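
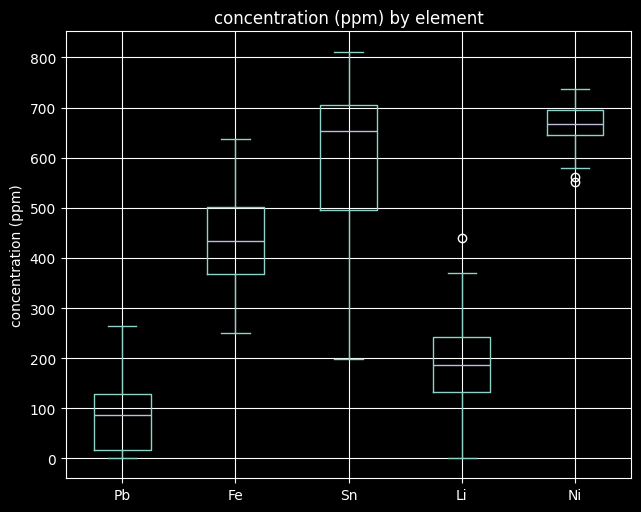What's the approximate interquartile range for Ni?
≈ 50

Q3 ≈ 700, Q1 ≈ 650; IQR ≈ 50.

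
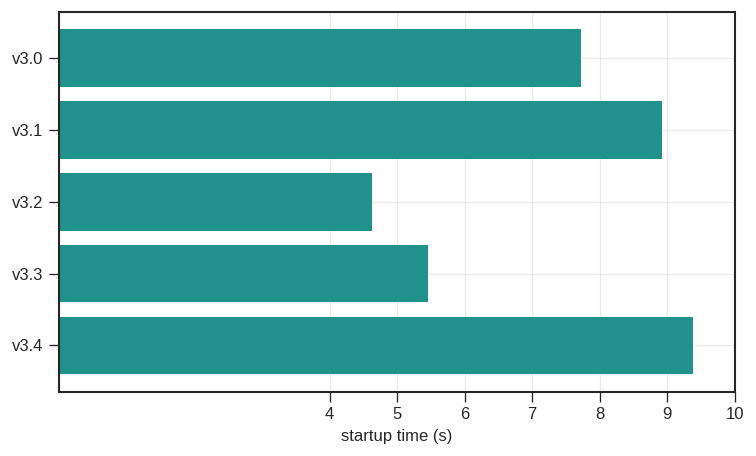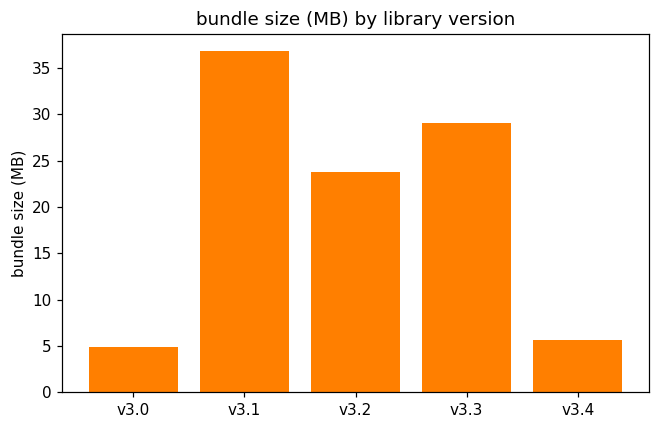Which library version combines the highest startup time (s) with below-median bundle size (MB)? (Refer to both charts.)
v3.4

Chart 2 median bundle size (MB) ≈ 25; below-median library versions: v3.0, v3.4. Among those, v3.4 has the highest startup time (s) (≈ 9).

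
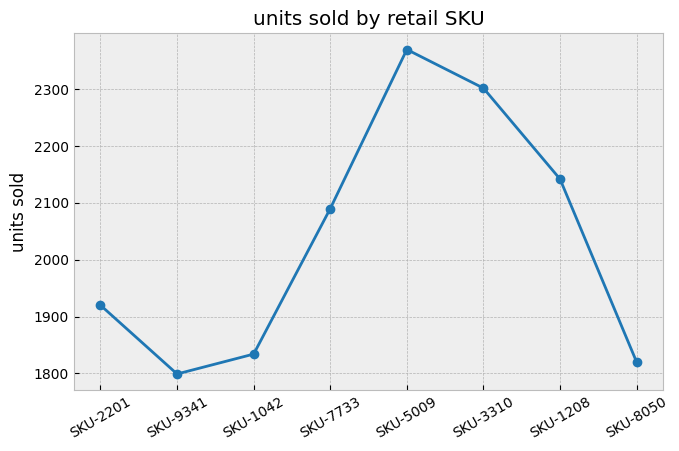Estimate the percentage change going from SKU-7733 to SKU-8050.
SKU-7733 ≈ 2100, SKU-8050 ≈ 1800; (1800 − 2100) / 2100 ≈ -14.3%.

≈ -14.3%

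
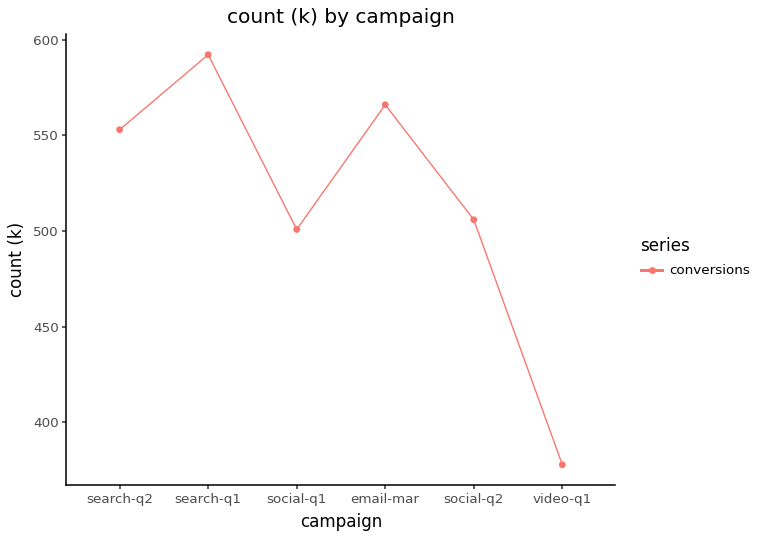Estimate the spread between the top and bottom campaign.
Max search-q1 ≈ 600, min video-q1 ≈ 380; range ≈ 220.

≈ 220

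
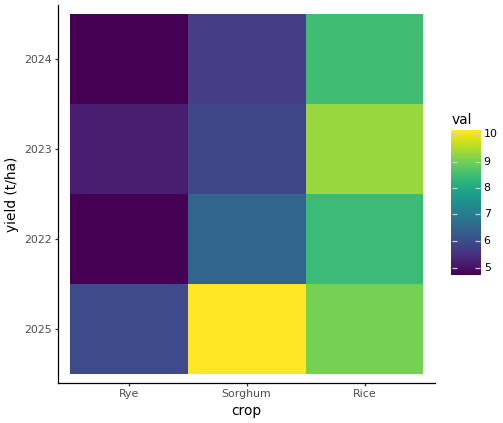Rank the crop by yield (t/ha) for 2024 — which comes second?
Sorghum

Top 3 for 2024: Rice ≈ 8.5, Sorghum ≈ 5.5, Rye ≈ 5.0.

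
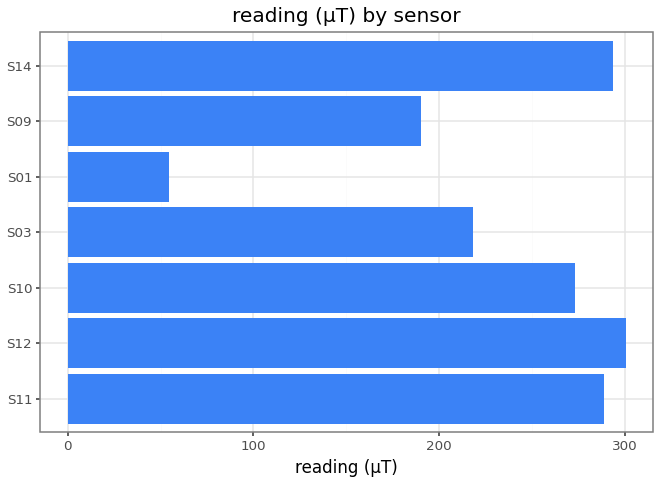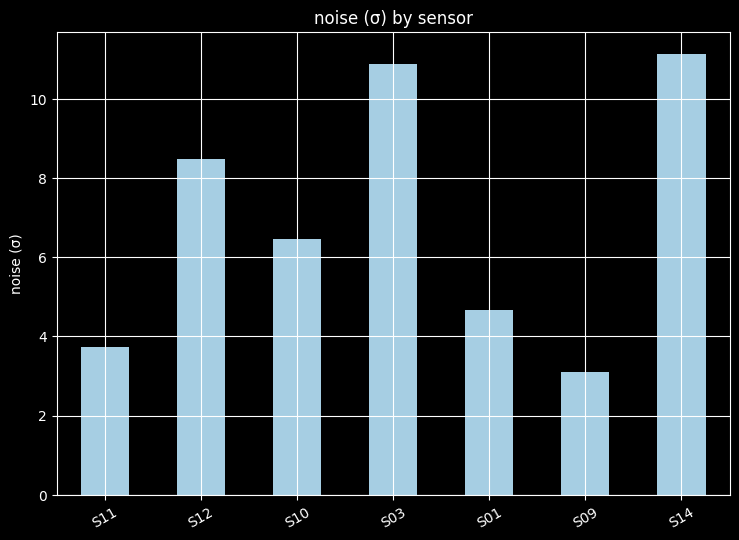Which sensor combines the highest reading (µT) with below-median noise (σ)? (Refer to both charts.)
S11

Chart 2 median noise (σ) ≈ 6; below-median sensors: S11, S01, S09. Among those, S11 has the highest reading (µT) (≈ 300).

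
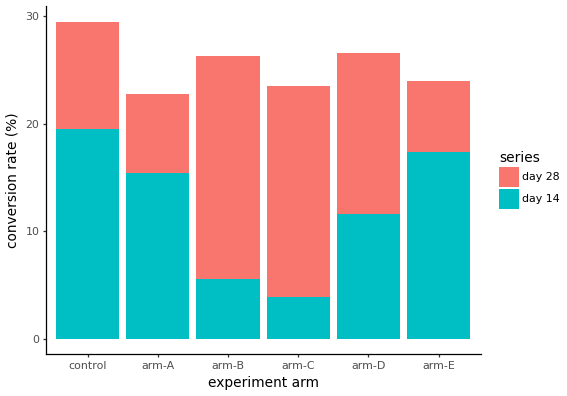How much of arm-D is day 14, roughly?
≈ 10

day 14 top ≈ 10, bottom ≈ 0; segment ≈ 10.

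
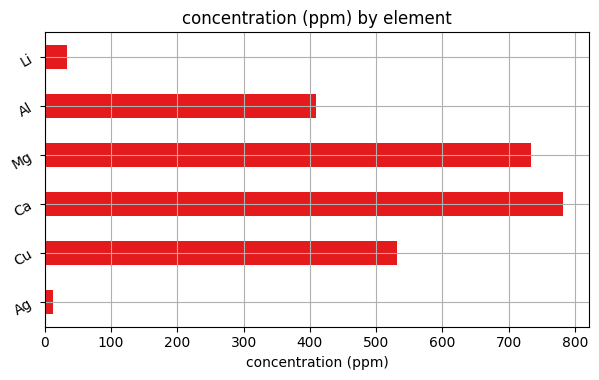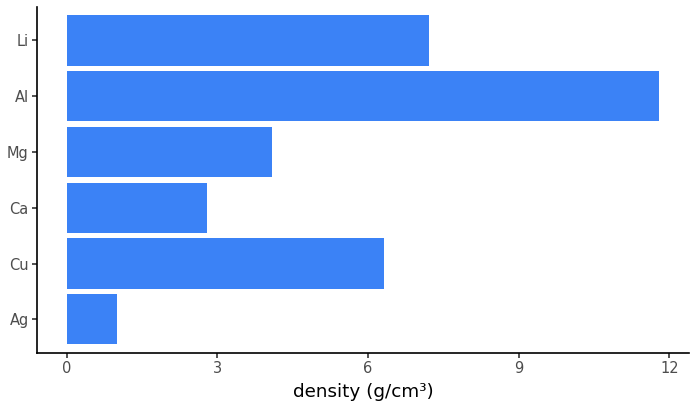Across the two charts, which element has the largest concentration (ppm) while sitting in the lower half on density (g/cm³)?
Ca

Chart 2 median density (g/cm³) ≈ 6; below-median elements: Ag, Ca, Mg. Among those, Ca has the highest concentration (ppm) (≈ 800).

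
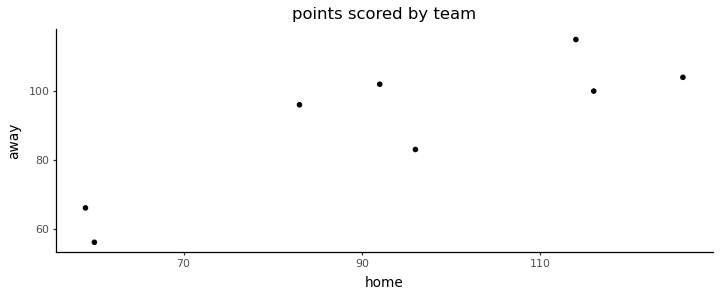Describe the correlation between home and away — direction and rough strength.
Points are positively correlated; strong (|r| ≈ 0.9).

positive, strong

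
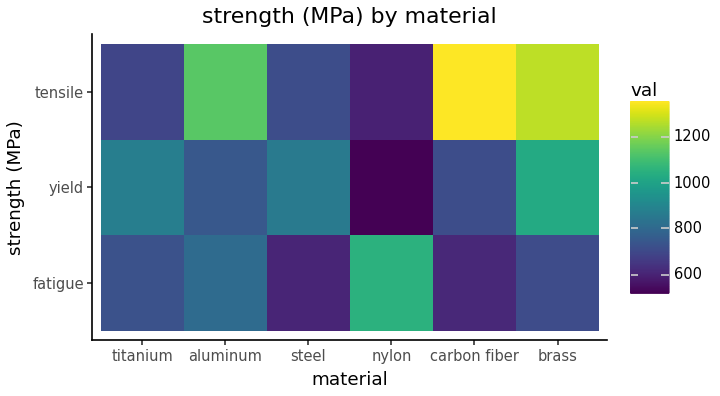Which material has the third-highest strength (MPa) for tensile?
Top 4 for tensile: carbon fiber ≈ 1400, brass ≈ 1300, aluminum ≈ 1100, steel ≈ 700.

aluminum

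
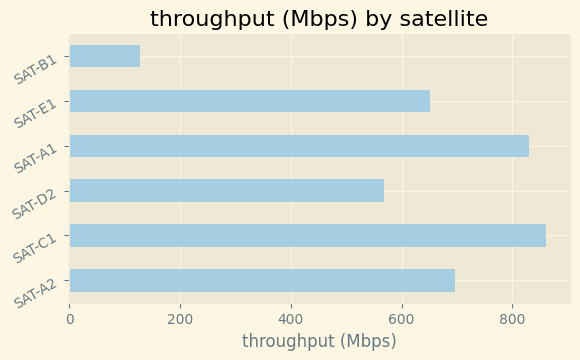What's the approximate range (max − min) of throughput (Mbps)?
Max SAT-C1 ≈ 900, min SAT-B1 ≈ 100; range ≈ 800.

≈ 800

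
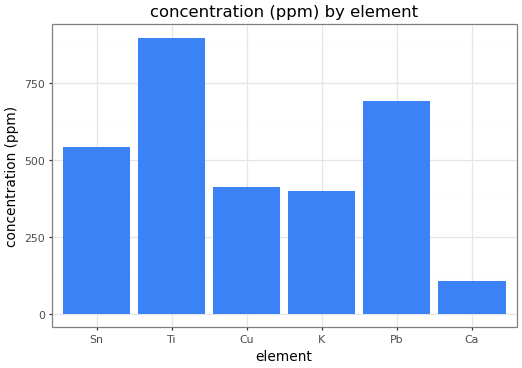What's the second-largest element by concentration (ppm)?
Pb

Top 3: Ti ≈ 900, Pb ≈ 700, Sn ≈ 500.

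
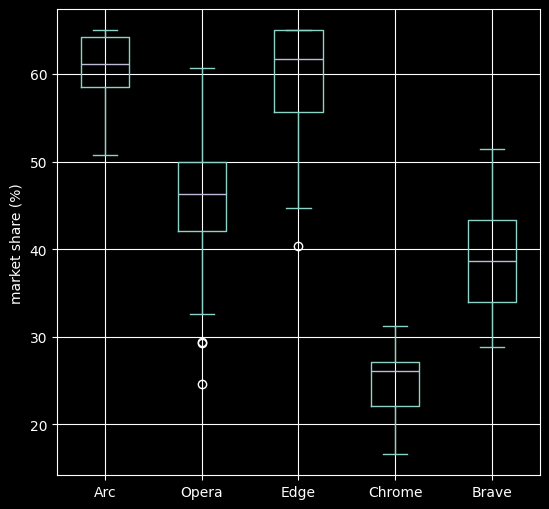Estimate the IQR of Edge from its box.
Q3 ≈ 65, Q1 ≈ 55; IQR ≈ 10.

≈ 10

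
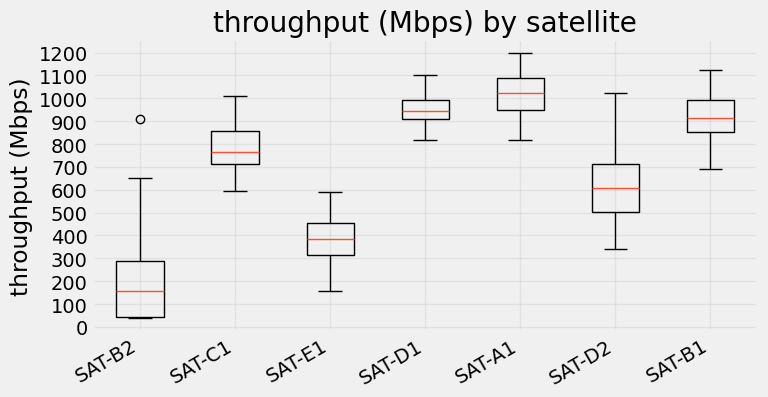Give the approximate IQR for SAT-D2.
≈ 200

Q3 ≈ 700, Q1 ≈ 500; IQR ≈ 200.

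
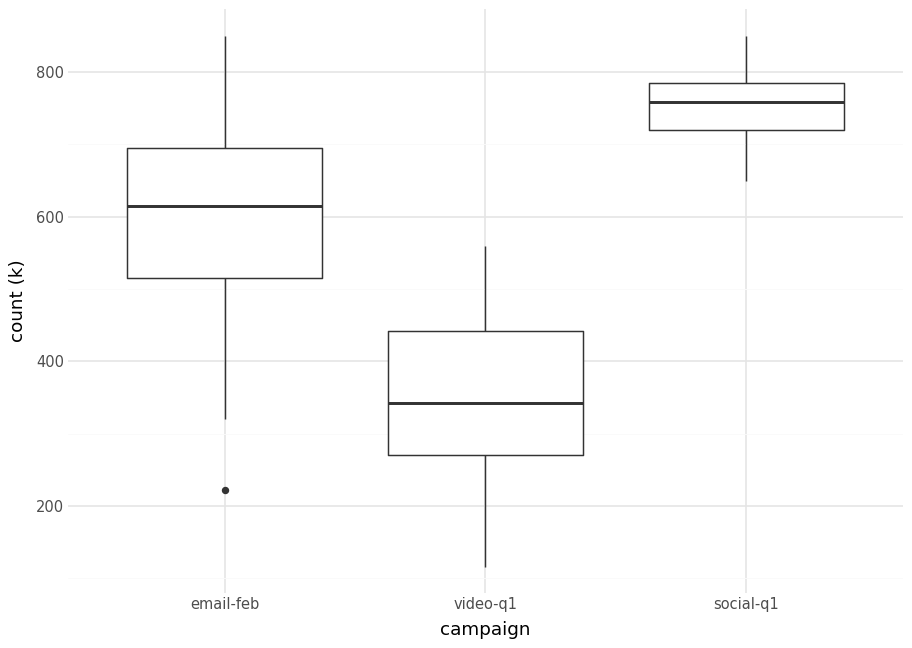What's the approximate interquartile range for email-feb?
≈ 200

Q3 ≈ 700, Q1 ≈ 500; IQR ≈ 200.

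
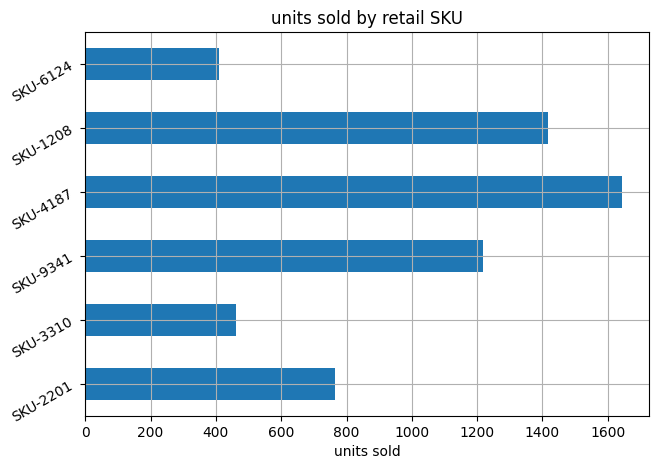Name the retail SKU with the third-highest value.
Top 4: SKU-4187 ≈ 1600, SKU-1208 ≈ 1400, SKU-9341 ≈ 1200, SKU-2201 ≈ 800.

SKU-9341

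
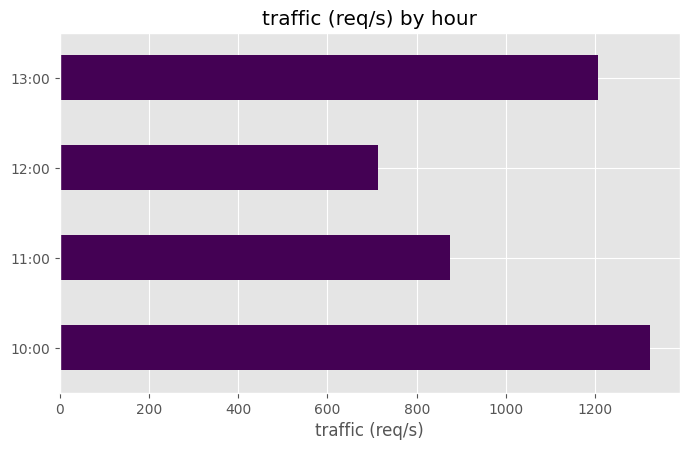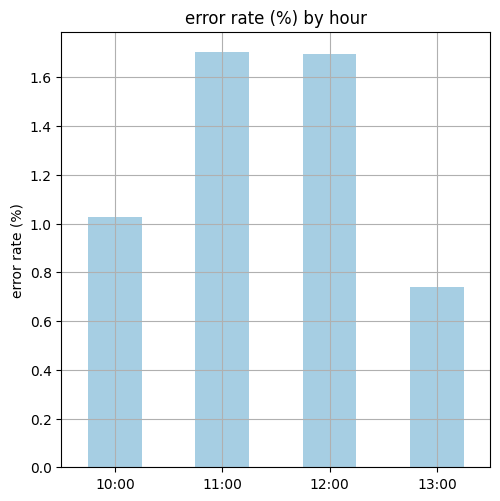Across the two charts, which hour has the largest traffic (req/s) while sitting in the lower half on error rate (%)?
Chart 2 median error rate (%) ≈ 1.4; below-median hours: 10:00, 13:00. Among those, 10:00 has the highest traffic (req/s) (≈ 1400).

10:00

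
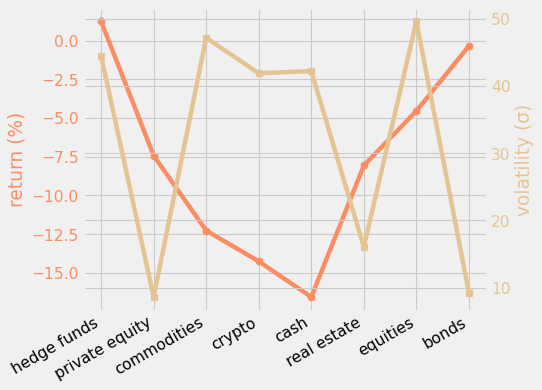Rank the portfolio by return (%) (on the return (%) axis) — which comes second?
bonds

Top 3 (on the return (%) axis): hedge funds ≈ 2, bonds ≈ 0, equities ≈ -4.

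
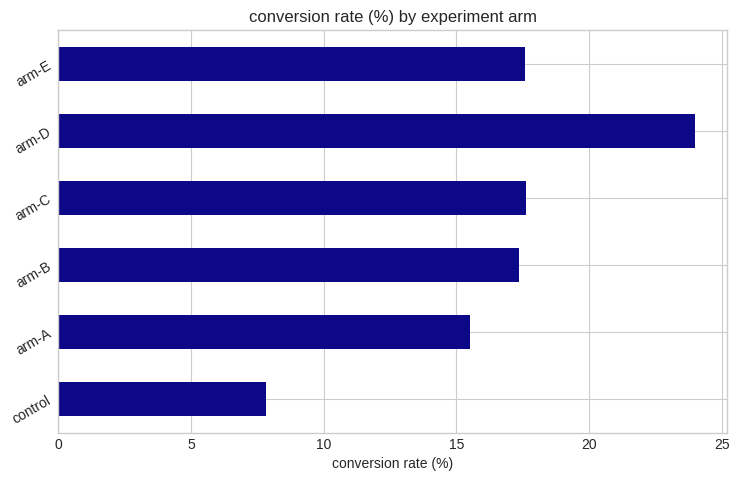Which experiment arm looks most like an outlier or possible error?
control

control ≈ 8; the rest sit between ≈ 16 and ≈ 24.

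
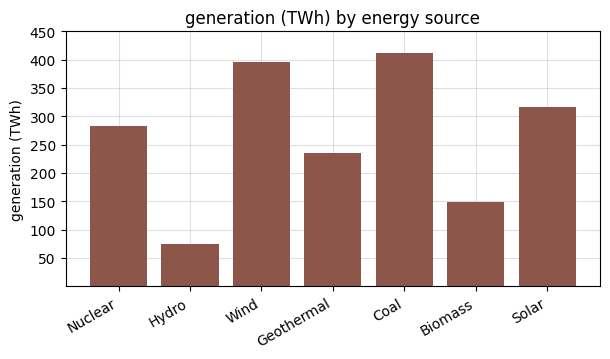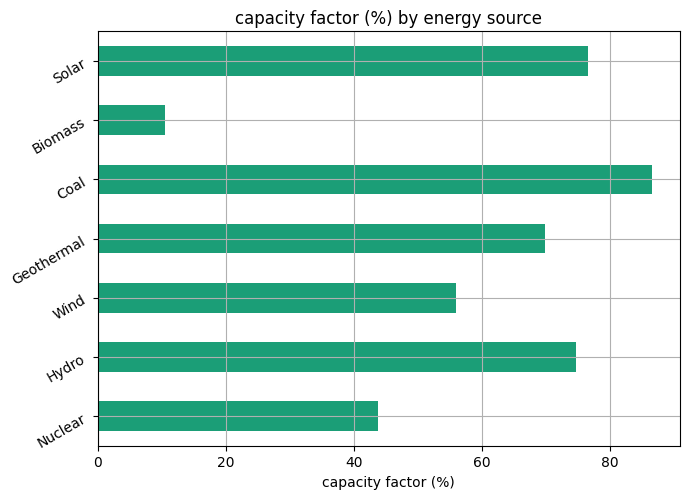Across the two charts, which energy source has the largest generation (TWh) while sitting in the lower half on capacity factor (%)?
Wind

Chart 2 median capacity factor (%) ≈ 70; below-median energy sources: Nuclear, Wind, Biomass. Among those, Wind has the highest generation (TWh) (≈ 400).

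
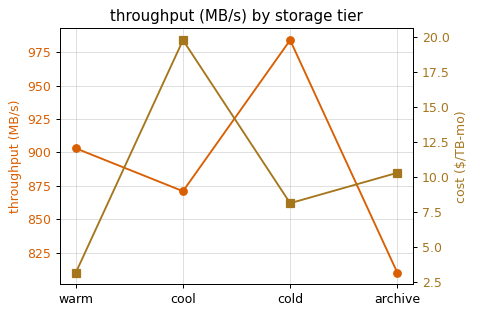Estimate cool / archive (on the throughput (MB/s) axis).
cool ≈ 880, archive ≈ 820; 880/820 ≈ 1.07.

≈ 1.07×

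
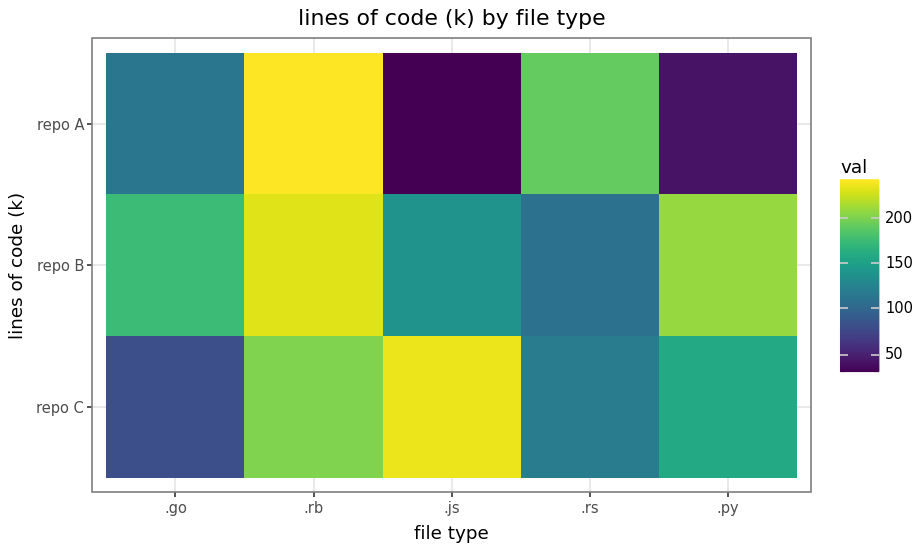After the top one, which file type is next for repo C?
Top 3 for repo C: .js ≈ 240, .rb ≈ 200, .py ≈ 160.

.rb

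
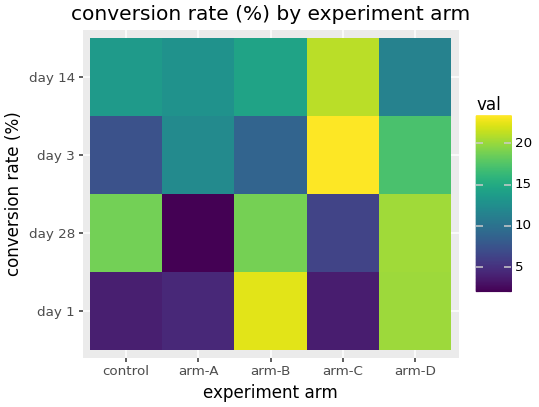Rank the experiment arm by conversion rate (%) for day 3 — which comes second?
arm-D

Top 3 for day 3: arm-C ≈ 24, arm-D ≈ 18, arm-A ≈ 12.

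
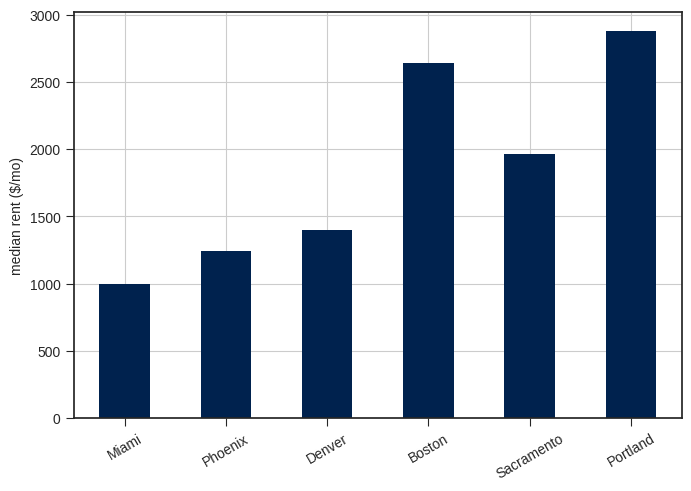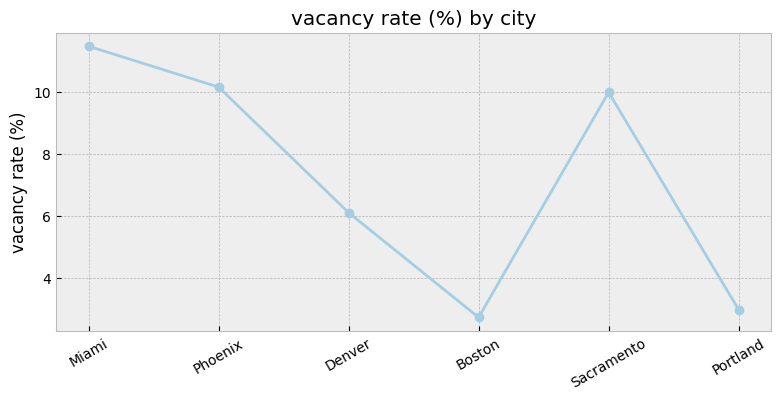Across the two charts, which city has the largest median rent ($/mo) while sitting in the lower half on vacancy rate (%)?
Portland

Chart 2 median vacancy rate (%) ≈ 8; below-median cities: Denver, Boston, Portland. Among those, Portland has the highest median rent ($/mo) (≈ 3000).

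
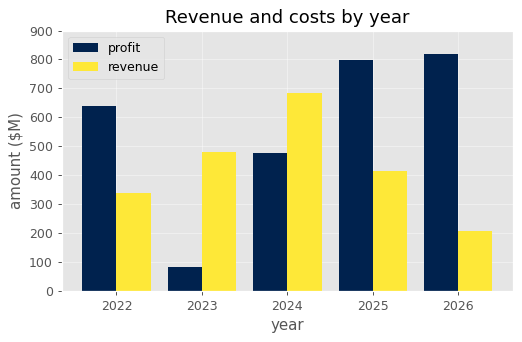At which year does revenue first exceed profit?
2023

2022: revenue ≈ 300 vs profit ≈ 600 (not yet); 2023: revenue ≈ 500 vs profit ≈ 100 (first crossover).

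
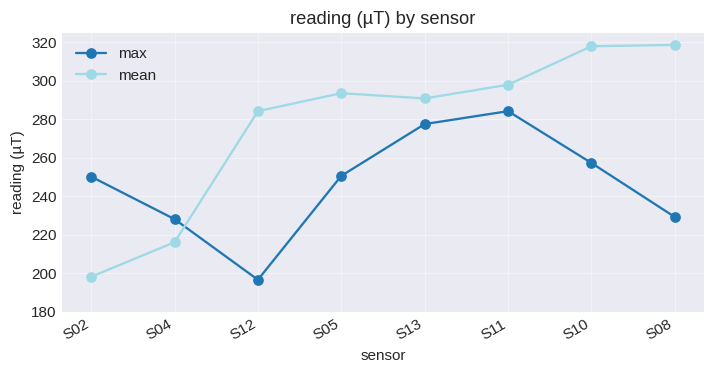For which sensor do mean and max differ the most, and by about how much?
S08, ≈ 100 µT

S08: mean ≈ 320, max ≈ 220 → gap ≈ 100. Next-largest (S12) is only ≈ 80.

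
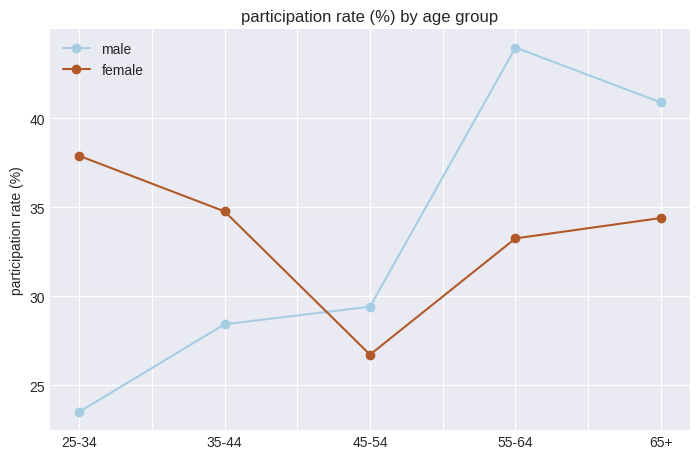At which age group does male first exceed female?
35-44: male ≈ 28 vs female ≈ 34 (not yet); 45-54: male ≈ 30 vs female ≈ 26 (first crossover).

45-54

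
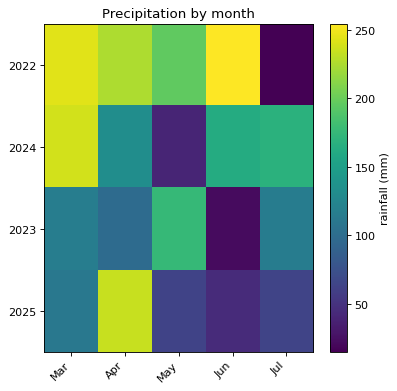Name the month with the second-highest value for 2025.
Mar

Top 3 for 2025: Apr ≈ 240, Mar ≈ 120, Jul ≈ 60.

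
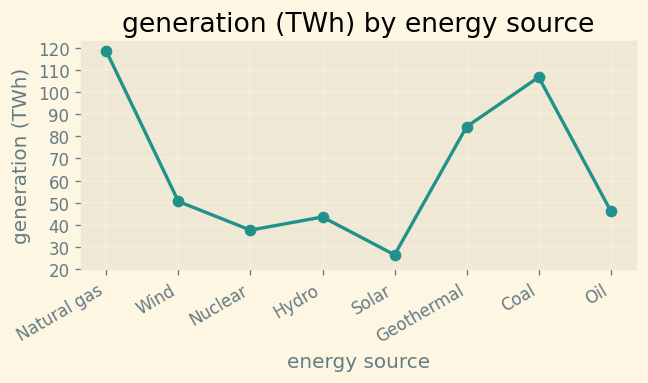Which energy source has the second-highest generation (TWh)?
Top 3: Natural gas ≈ 120, Coal ≈ 110, Geothermal ≈ 80.

Coal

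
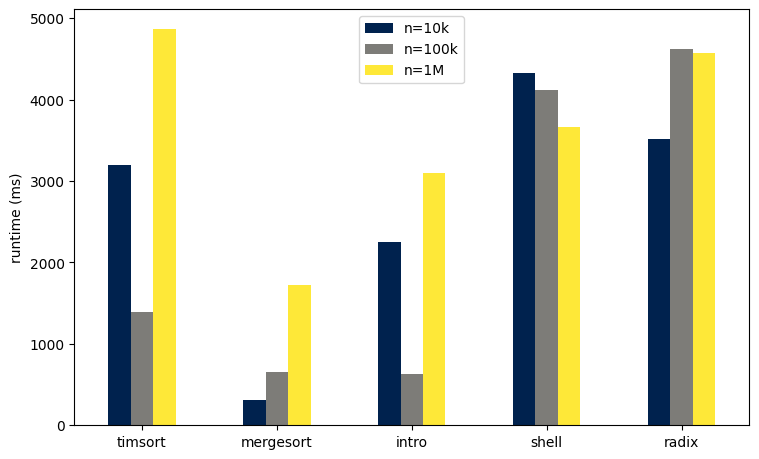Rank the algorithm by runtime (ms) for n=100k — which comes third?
Top 4 for n=100k: radix ≈ 4500, shell ≈ 4000, timsort ≈ 1500, mergesort ≈ 500.

timsort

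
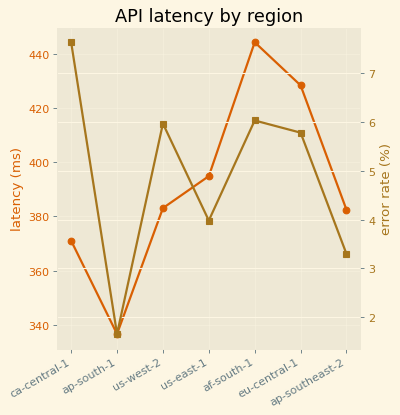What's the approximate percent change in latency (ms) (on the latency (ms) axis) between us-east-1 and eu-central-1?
≈ +10.3%

us-east-1 ≈ 390, eu-central-1 ≈ 430; (430 − 390) / 390 ≈ +10.3%.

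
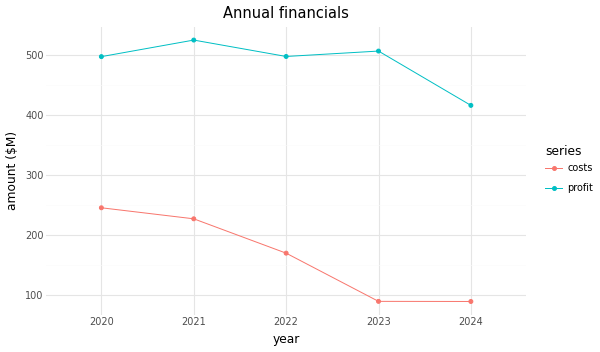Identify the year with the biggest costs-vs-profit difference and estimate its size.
2023: costs ≈ 100, profit ≈ 500 → gap ≈ 400. Next-largest (2022) is only ≈ 350.

2023, ≈ 400 $M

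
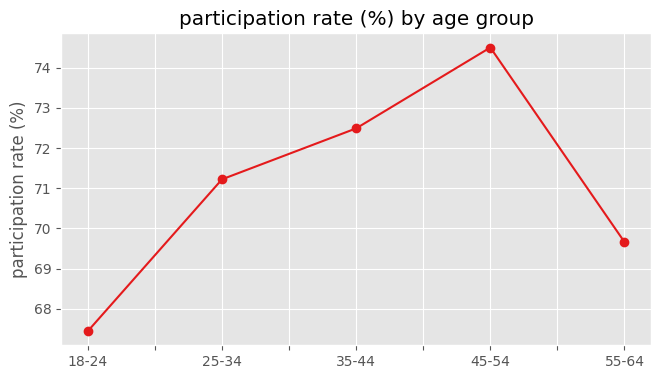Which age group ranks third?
25-34

Top 4: 45-54 ≈ 75, 35-44 ≈ 72, 25-34 ≈ 71, 55-64 ≈ 70.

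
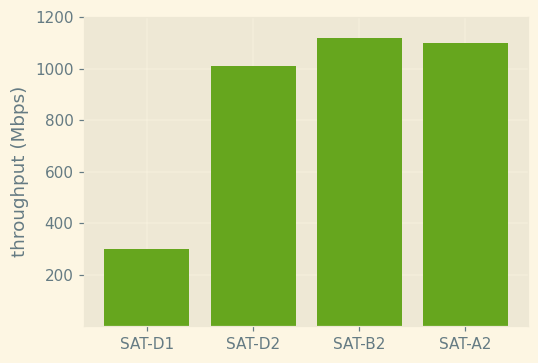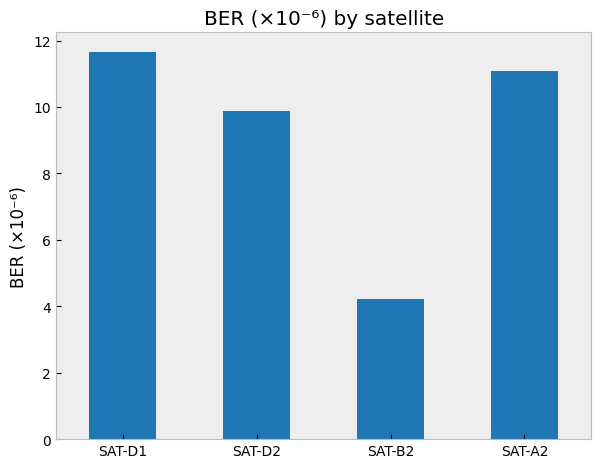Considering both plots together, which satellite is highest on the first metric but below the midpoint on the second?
Chart 2 median BER (×10⁻⁶) ≈ 10; below-median satellites: SAT-D2, SAT-B2. Among those, SAT-B2 has the highest throughput (Mbps) (≈ 1200).

SAT-B2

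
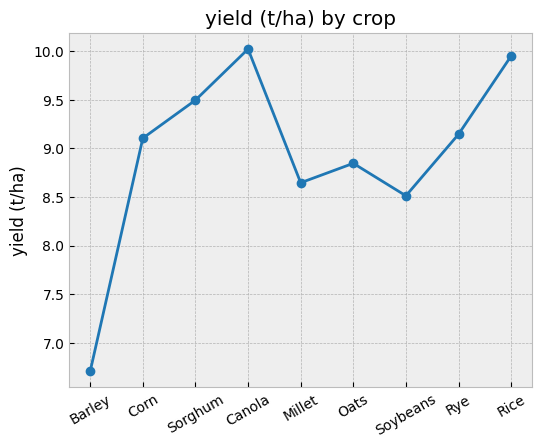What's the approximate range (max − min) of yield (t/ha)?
Max Canola ≈ 10.0, min Barley ≈ 6.5; range ≈ 3.5.

≈ 3.5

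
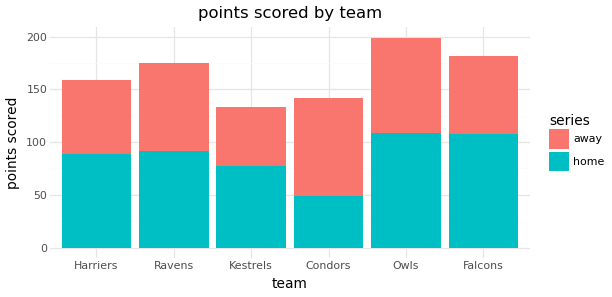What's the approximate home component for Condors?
≈ 40

home top ≈ 40, bottom ≈ 0; segment ≈ 40.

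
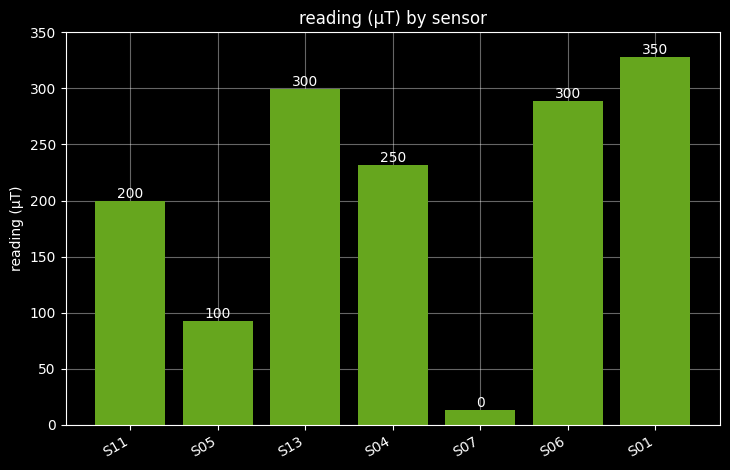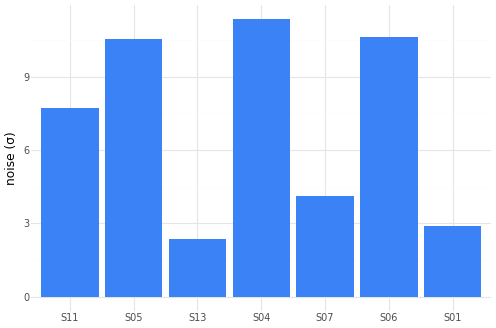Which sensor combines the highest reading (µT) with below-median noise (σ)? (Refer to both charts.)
S01

Chart 2 median noise (σ) ≈ 8; below-median sensors: S13, S07, S01. Among those, S01 has the highest reading (µT) (≈ 350).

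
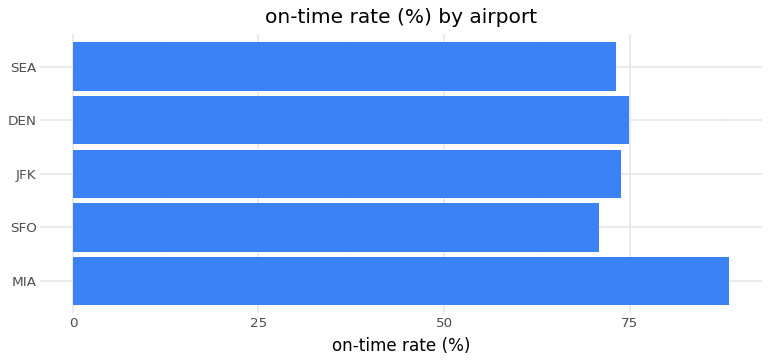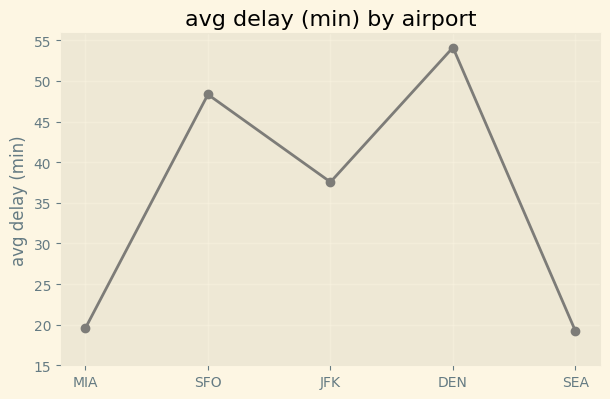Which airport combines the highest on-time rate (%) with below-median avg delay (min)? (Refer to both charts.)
MIA

Chart 2 median avg delay (min) ≈ 40; below-median airports: MIA, SEA. Among those, MIA has the highest on-time rate (%) (≈ 90).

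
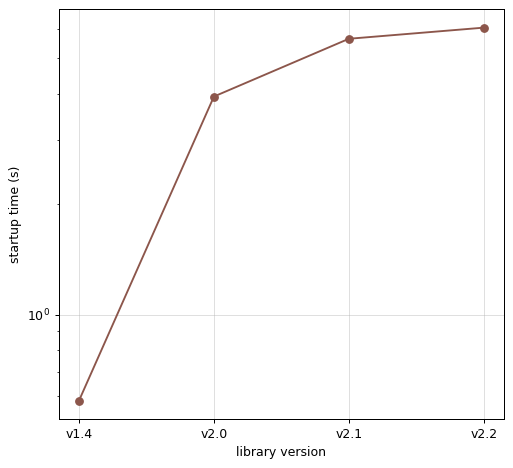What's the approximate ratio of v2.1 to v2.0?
≈ 1.38×

v2.1 ≈ 5.5, v2.0 ≈ 4.0; 5.5/4.0 ≈ 1.38.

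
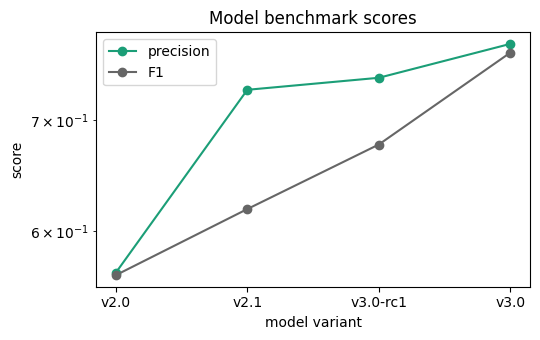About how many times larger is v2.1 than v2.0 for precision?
v2.1 ≈ 0.72, v2.0 ≈ 0.56; 0.72/0.56 ≈ 1.29.

≈ 1.29×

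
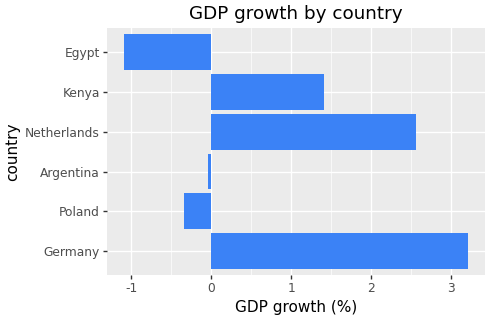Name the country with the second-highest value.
Top 3: Germany ≈ 3.0, Netherlands ≈ 2.5, Kenya ≈ 1.5.

Netherlands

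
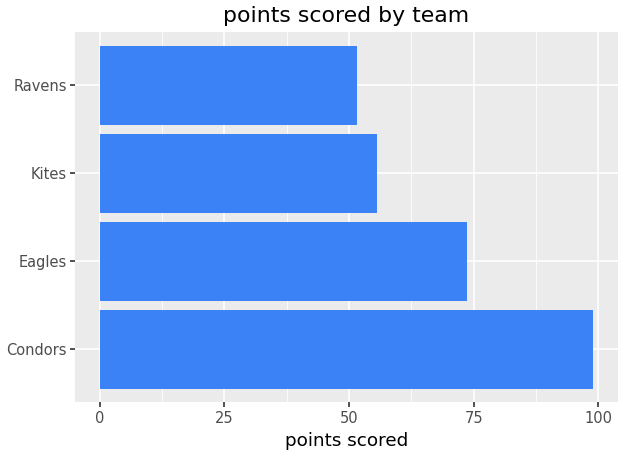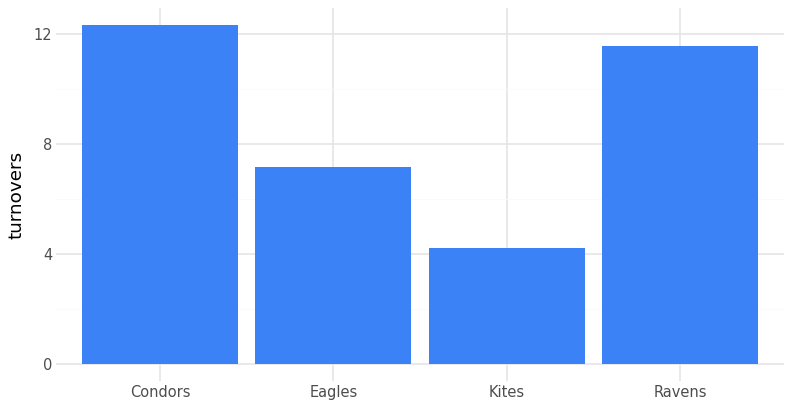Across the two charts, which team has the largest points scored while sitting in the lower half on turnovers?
Eagles

Chart 2 median turnovers ≈ 10; below-median teams: Eagles, Kites. Among those, Eagles has the highest points scored (≈ 70).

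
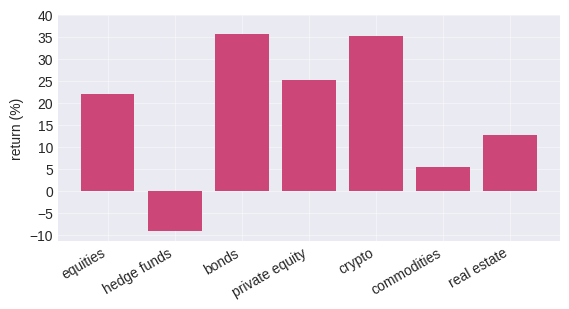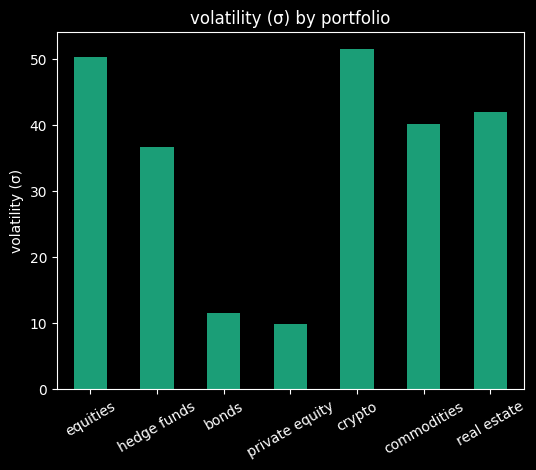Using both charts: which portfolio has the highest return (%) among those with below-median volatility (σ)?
bonds

Chart 2 median volatility (σ) ≈ 40; below-median portfolios: hedge funds, bonds, private equity. Among those, bonds has the highest return (%) (≈ 35).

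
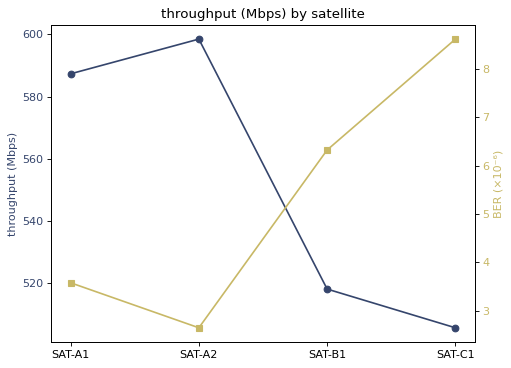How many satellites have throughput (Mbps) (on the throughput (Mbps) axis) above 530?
Above 530: SAT-A1, SAT-A2.

2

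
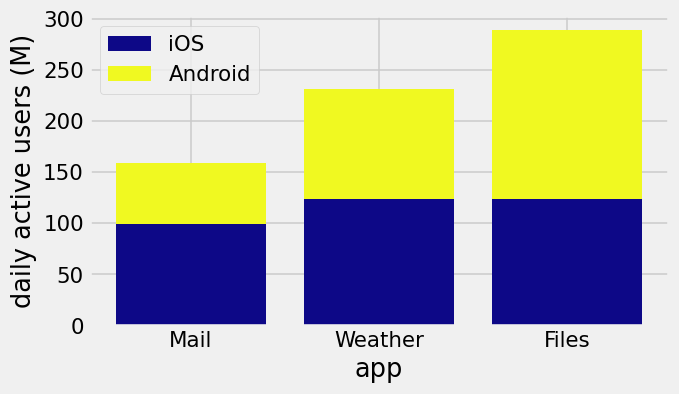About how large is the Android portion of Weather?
≈ 100

Android top ≈ 225, bottom ≈ 125; segment ≈ 100.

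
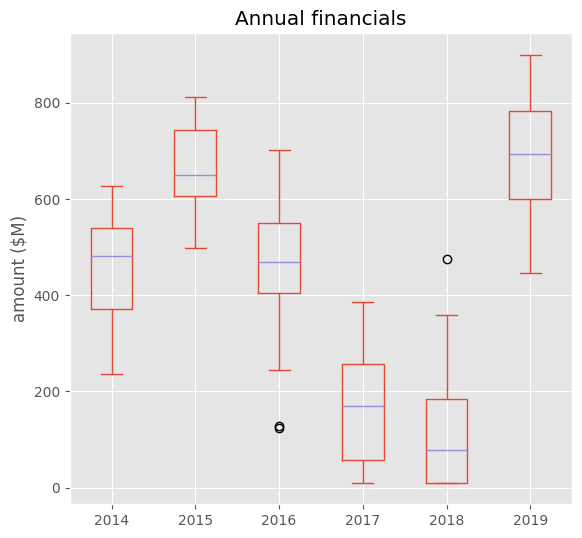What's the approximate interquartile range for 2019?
≈ 200

Q3 ≈ 800, Q1 ≈ 600; IQR ≈ 200.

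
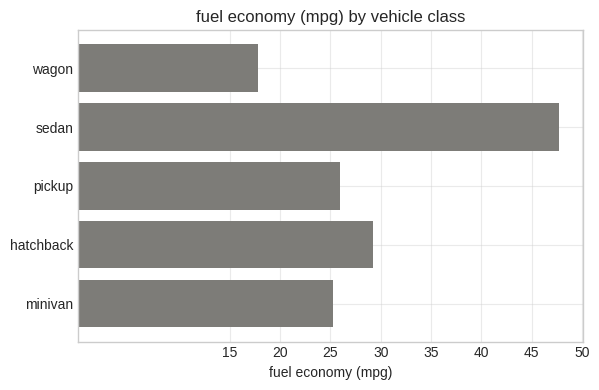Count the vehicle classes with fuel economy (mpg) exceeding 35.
Above 35: sedan.

1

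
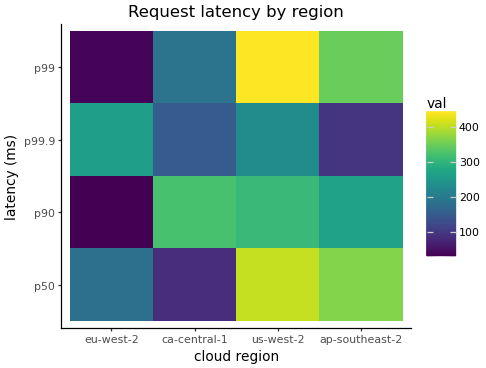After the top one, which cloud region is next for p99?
Top 3 for p99: us-west-2 ≈ 450, ap-southeast-2 ≈ 350, ca-central-1 ≈ 200.

ap-southeast-2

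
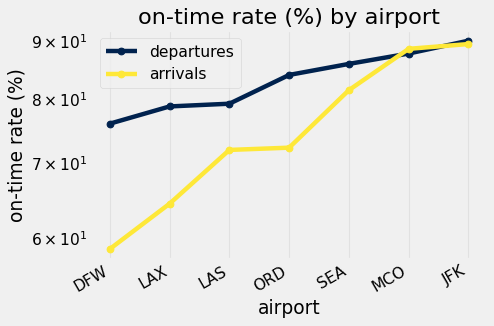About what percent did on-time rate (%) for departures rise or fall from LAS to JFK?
≈ +12.5%

LAS ≈ 80, JFK ≈ 90; (90 − 80) / 80 ≈ +12.5%.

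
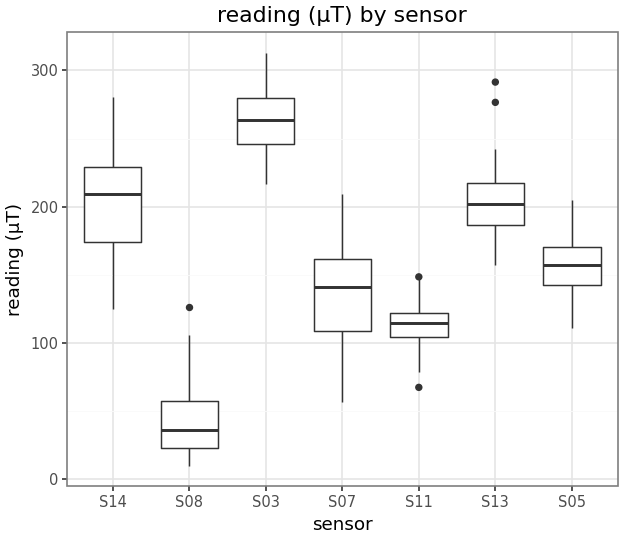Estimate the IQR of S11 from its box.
Q3 ≈ 120, Q1 ≈ 100; IQR ≈ 20.

≈ 20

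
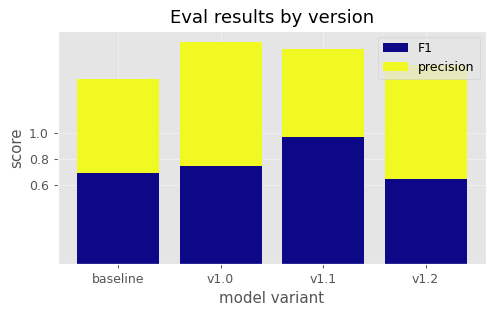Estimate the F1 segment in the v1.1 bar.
≈ 1.0

F1 top ≈ 1.0, bottom ≈ 0.0; segment ≈ 1.0.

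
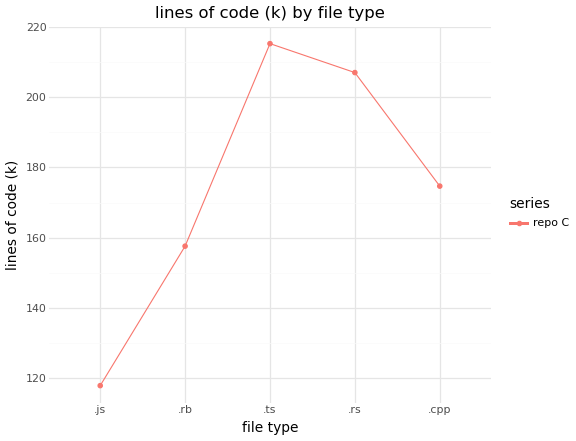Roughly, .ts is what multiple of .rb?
.ts ≈ 220, .rb ≈ 160; 220/160 ≈ 1.38.

≈ 1.38×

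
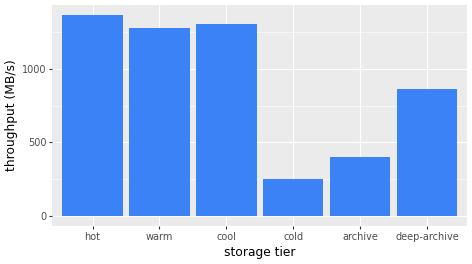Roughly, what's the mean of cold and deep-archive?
(200 + 800) / 2 ≈ 500.

≈ 500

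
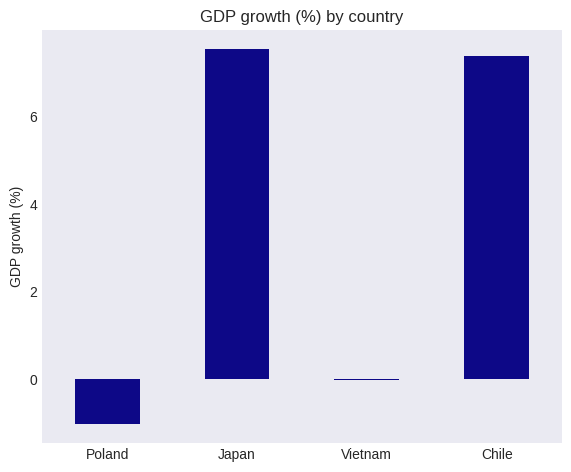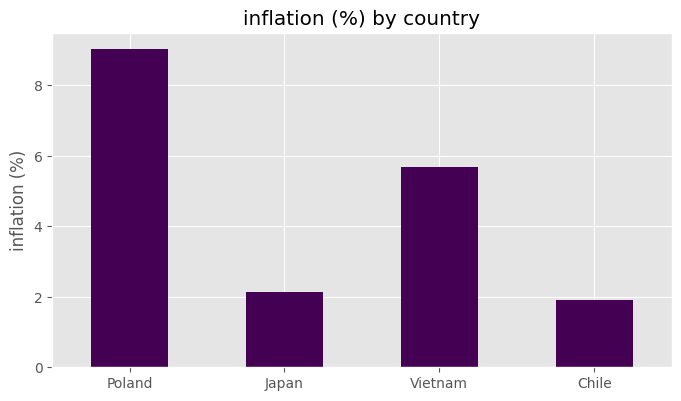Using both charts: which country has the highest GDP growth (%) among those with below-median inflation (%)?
Chart 2 median inflation (%) ≈ 4; below-median countries: Japan, Chile. Among those, Japan has the highest GDP growth (%) (≈ 8).

Japan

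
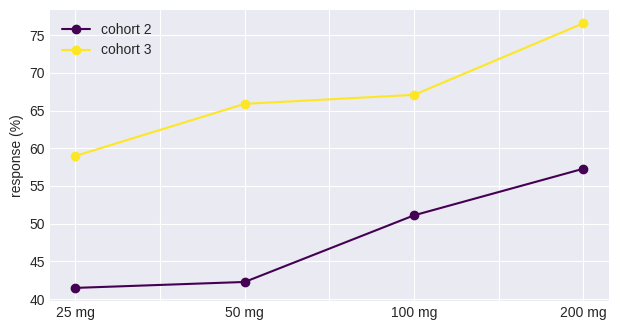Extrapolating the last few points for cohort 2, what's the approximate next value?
Last three: 40, 50, 55 → slope ≈ 7.5/step → next ≈ 62.5.

≈ 62.5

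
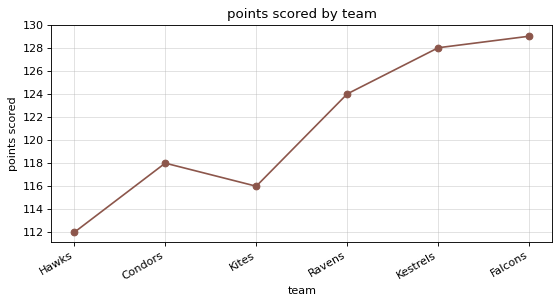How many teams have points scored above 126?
2

Above 126: Kestrels, Falcons.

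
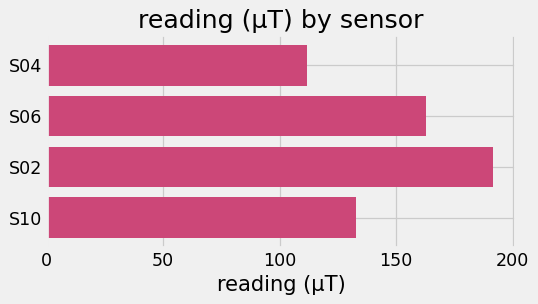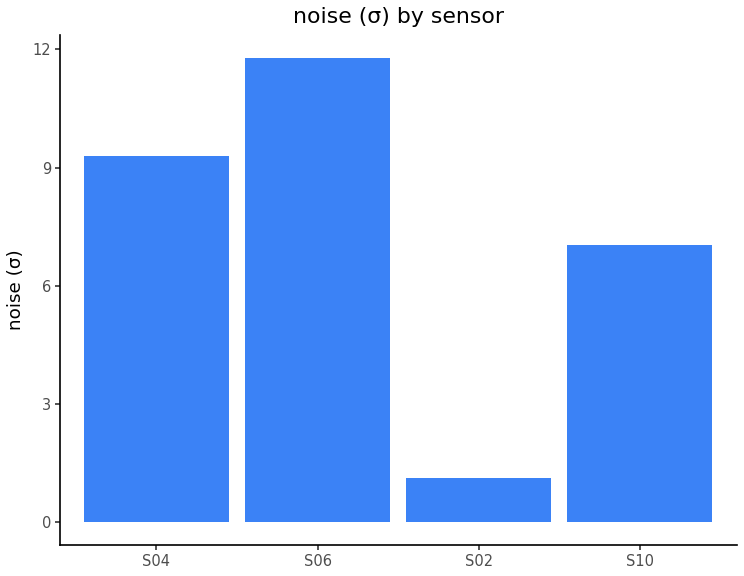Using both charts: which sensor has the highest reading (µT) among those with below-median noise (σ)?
S02

Chart 2 median noise (σ) ≈ 8; below-median sensors: S02, S10. Among those, S02 has the highest reading (µT) (≈ 200).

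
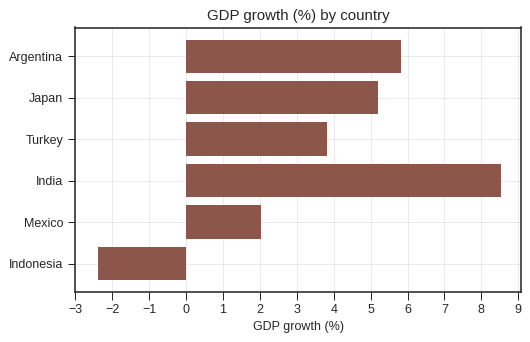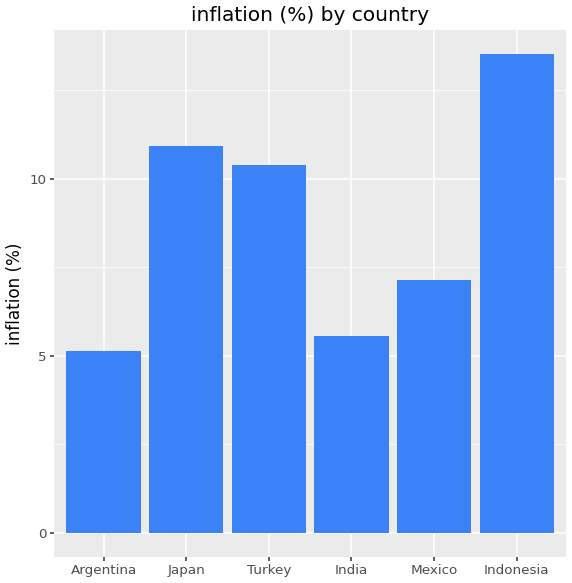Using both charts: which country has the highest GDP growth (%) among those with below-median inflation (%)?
Chart 2 median inflation (%) ≈ 8; below-median countries: Argentina, India, Mexico. Among those, India has the highest GDP growth (%) (≈ 9).

India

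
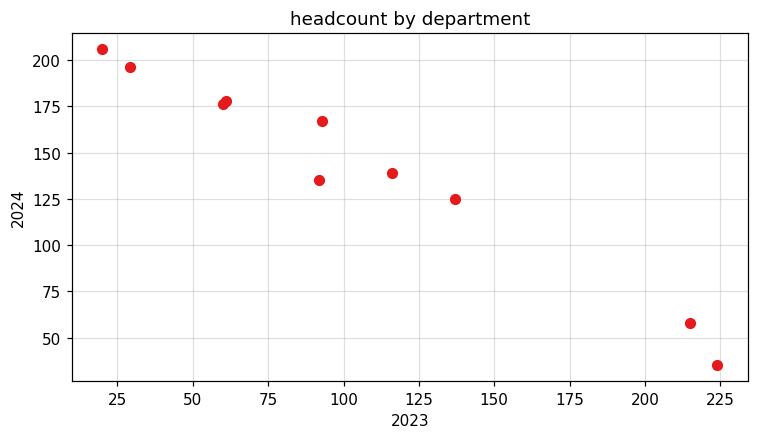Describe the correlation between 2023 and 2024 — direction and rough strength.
Points are negatively correlated; strong (|r| ≈ 1.0).

negative, strong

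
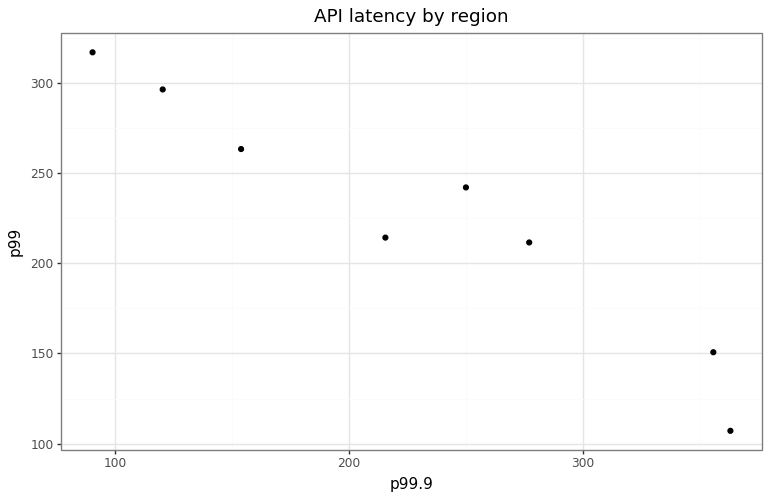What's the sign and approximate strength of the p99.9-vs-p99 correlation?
Points are negatively correlated; strong (|r| ≈ 1.0).

negative, strong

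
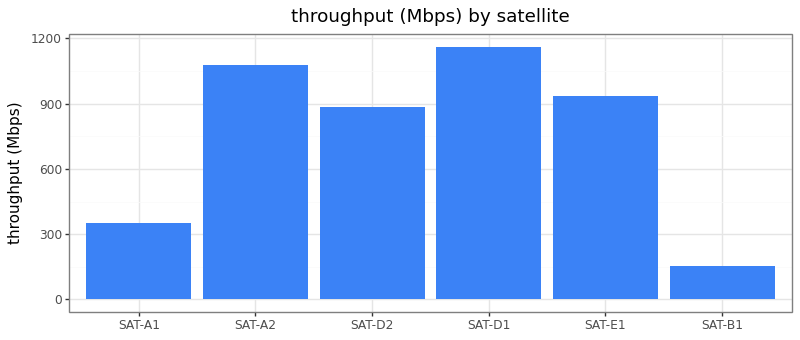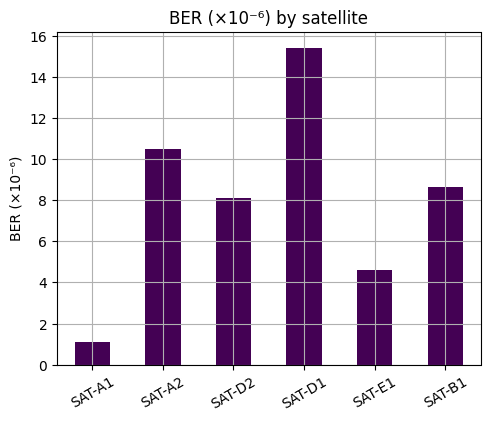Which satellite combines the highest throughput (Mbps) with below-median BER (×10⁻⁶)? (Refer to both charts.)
SAT-E1

Chart 2 median BER (×10⁻⁶) ≈ 8; below-median satellites: SAT-A1, SAT-D2, SAT-E1. Among those, SAT-E1 has the highest throughput (Mbps) (≈ 1000).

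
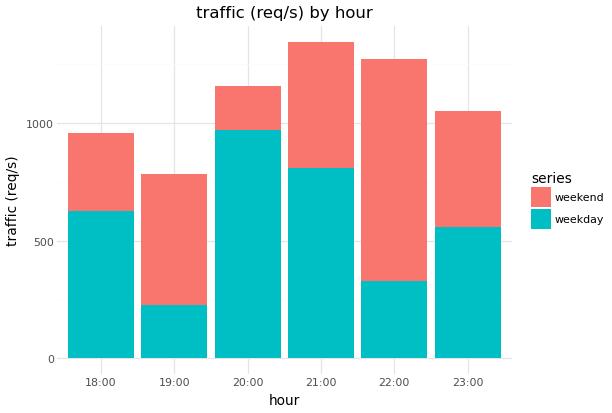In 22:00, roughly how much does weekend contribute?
≈ 800

weekend top ≈ 1200, bottom ≈ 400; segment ≈ 800.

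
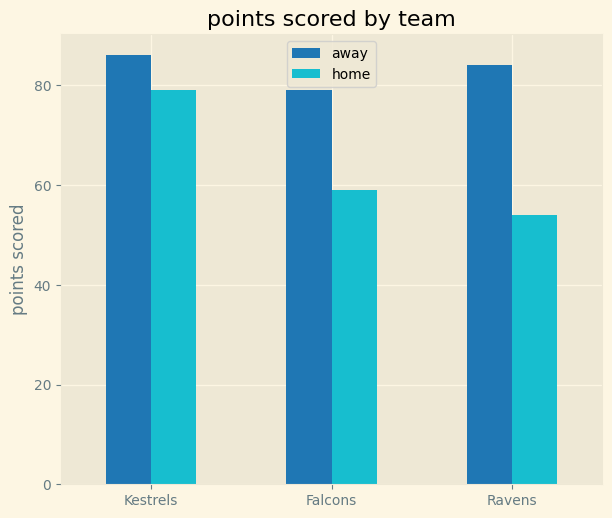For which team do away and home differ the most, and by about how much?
Ravens, ≈ 30

Ravens: away ≈ 80, home ≈ 50 → gap ≈ 30. Next-largest (Falcons) is only ≈ 20.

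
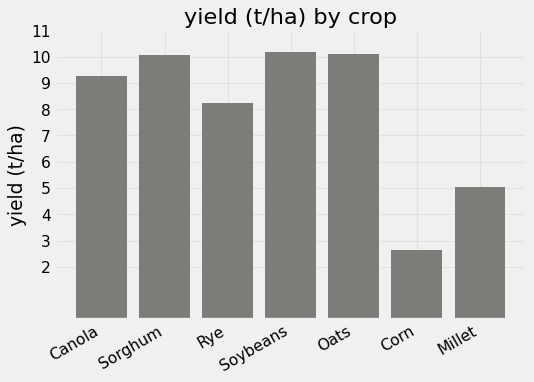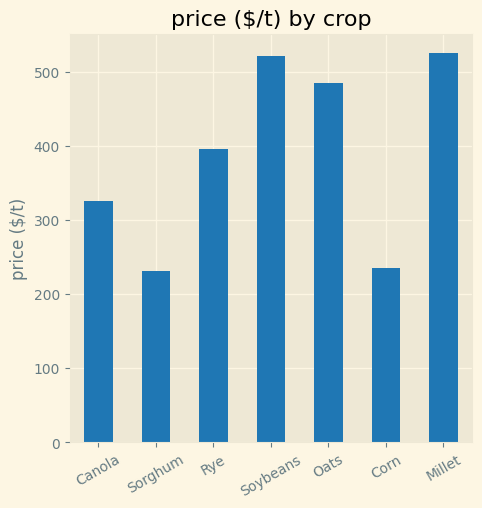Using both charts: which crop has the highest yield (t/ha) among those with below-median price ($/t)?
Sorghum

Chart 2 median price ($/t) ≈ 400; below-median crops: Canola, Sorghum, Corn. Among those, Sorghum has the highest yield (t/ha) (≈ 10).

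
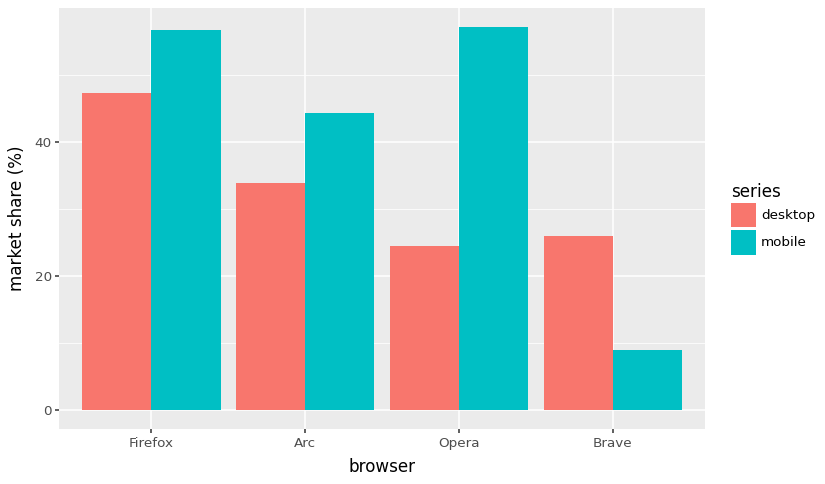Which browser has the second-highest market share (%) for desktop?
Top 3 for desktop: Firefox ≈ 45, Arc ≈ 35, Brave ≈ 25.

Arc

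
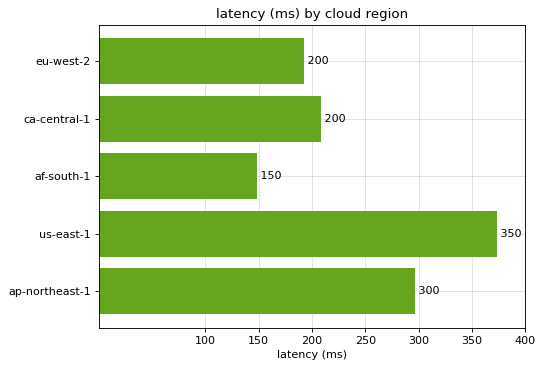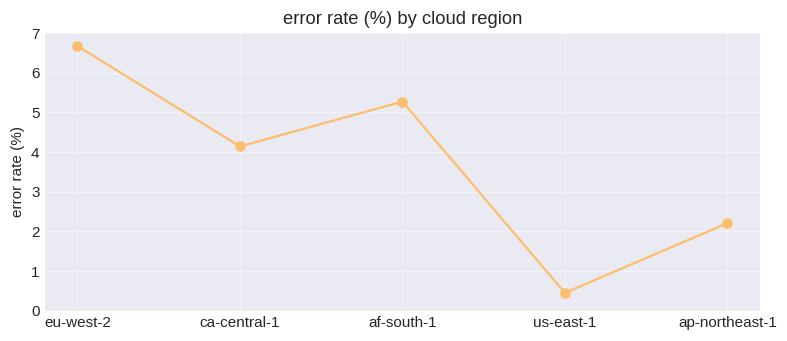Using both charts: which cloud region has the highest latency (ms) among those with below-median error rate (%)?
us-east-1

Chart 2 median error rate (%) ≈ 4; below-median cloud regions: us-east-1, ap-northeast-1. Among those, us-east-1 has the highest latency (ms) (≈ 350).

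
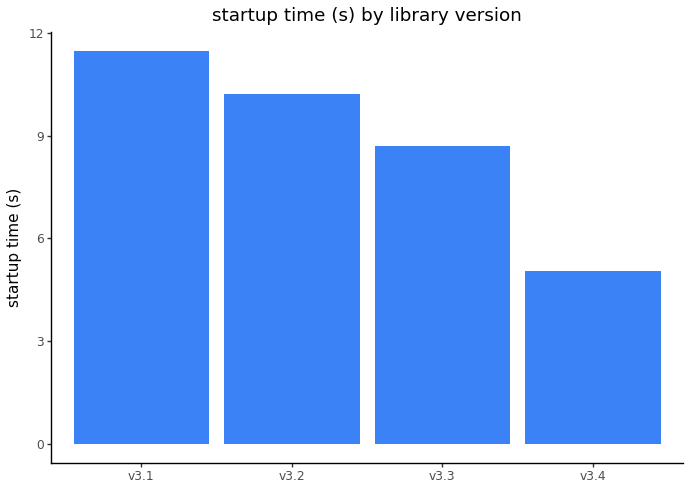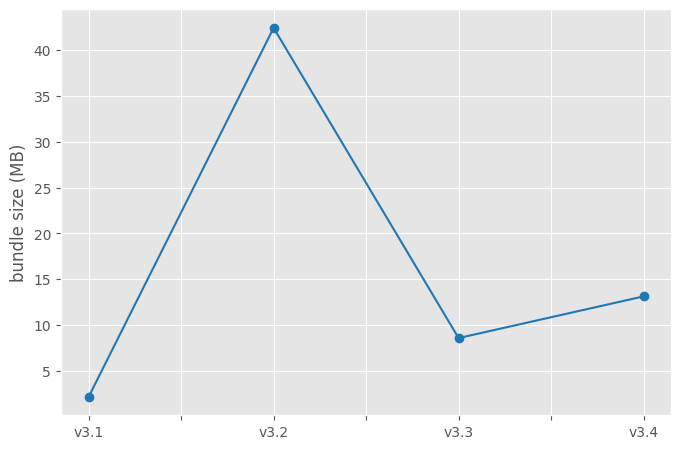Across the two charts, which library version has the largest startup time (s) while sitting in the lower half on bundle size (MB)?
Chart 2 median bundle size (MB) ≈ 10; below-median library versions: v3.1, v3.3. Among those, v3.1 has the highest startup time (s) (≈ 12).

v3.1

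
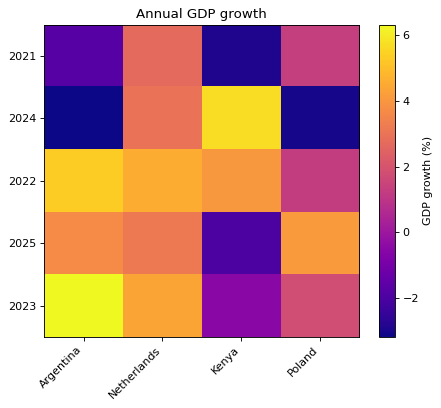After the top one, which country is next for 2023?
Netherlands

Top 3 for 2023: Argentina ≈ 6, Netherlands ≈ 4, Poland ≈ 2.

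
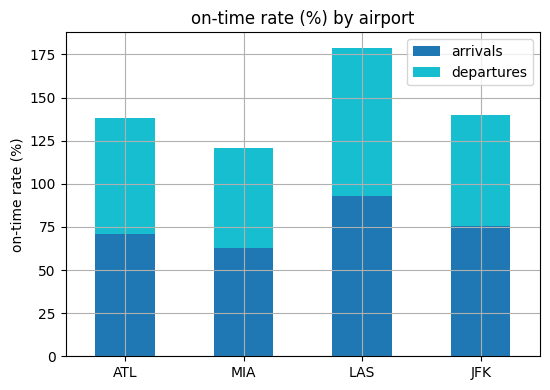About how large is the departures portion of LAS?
departures top ≈ 180, bottom ≈ 100; segment ≈ 80.

≈ 80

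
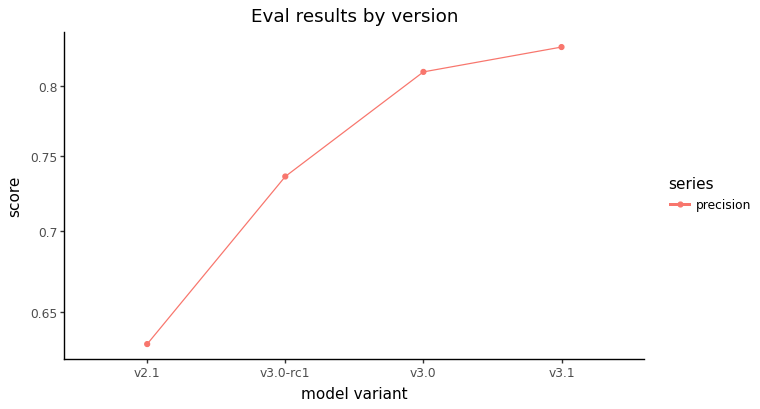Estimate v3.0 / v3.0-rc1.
≈ 1.11×

v3.0 ≈ 0.82, v3.0-rc1 ≈ 0.74; 0.82/0.74 ≈ 1.11.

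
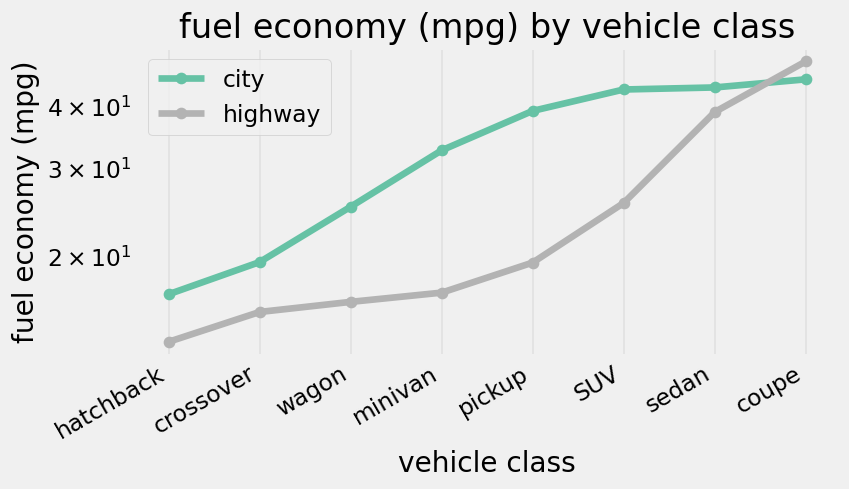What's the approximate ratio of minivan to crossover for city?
≈ 1.75×

minivan ≈ 35, crossover ≈ 20; 35/20 ≈ 1.75.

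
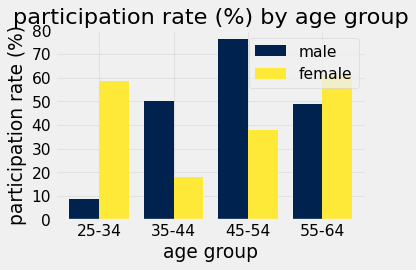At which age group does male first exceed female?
25-34: male ≈ 10 vs female ≈ 60 (not yet); 35-44: male ≈ 50 vs female ≈ 20 (first crossover).

35-44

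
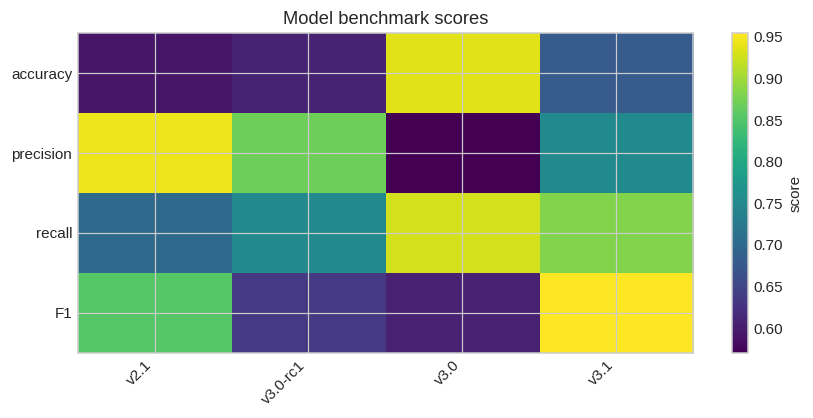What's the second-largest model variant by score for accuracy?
Top 3 for accuracy: v3.0 ≈ 0.95, v3.1 ≈ 0.70, v3.0-rc1 ≈ 0.60.

v3.1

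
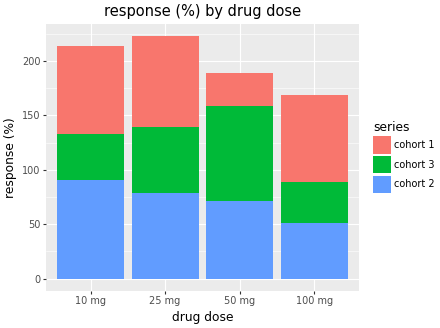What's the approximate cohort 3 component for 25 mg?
≈ 60

cohort 3 top ≈ 140, bottom ≈ 80; segment ≈ 60.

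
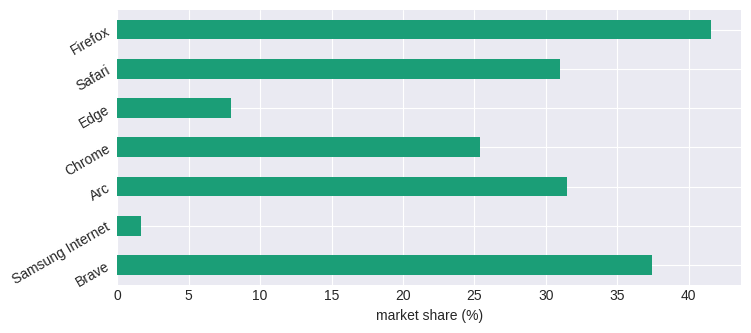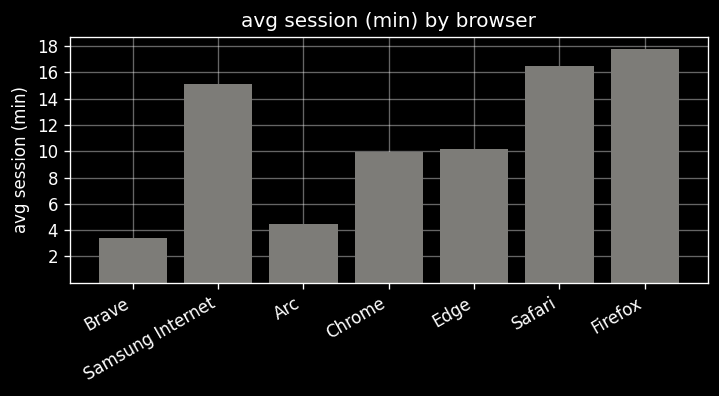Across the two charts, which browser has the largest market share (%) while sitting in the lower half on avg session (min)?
Chart 2 median avg session (min) ≈ 10; below-median browsers: Brave, Arc, Chrome. Among those, Brave has the highest market share (%) (≈ 35).

Brave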